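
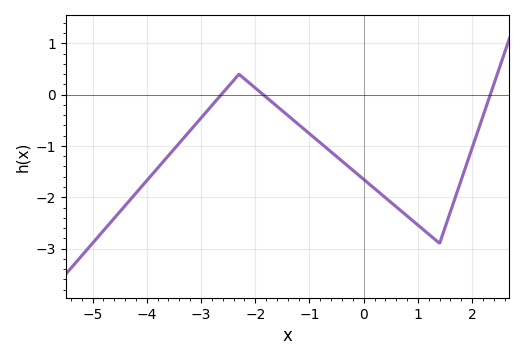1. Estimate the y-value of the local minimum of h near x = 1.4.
-2.9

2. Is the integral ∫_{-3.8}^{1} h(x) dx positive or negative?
negative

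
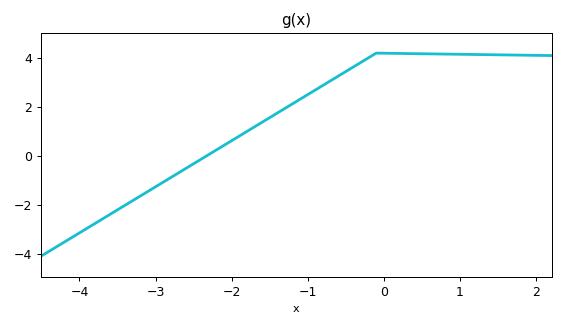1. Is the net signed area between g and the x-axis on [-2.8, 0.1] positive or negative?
positive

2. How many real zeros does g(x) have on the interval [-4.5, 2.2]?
1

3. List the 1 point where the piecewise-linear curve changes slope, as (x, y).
(-0.1, 4.2)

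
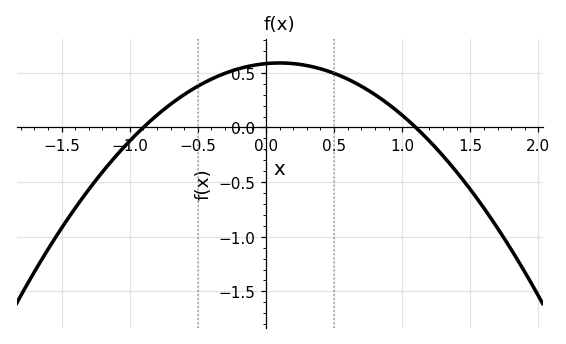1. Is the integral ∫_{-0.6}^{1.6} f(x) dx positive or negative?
positive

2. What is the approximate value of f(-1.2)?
-0.407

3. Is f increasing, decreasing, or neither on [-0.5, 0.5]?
neither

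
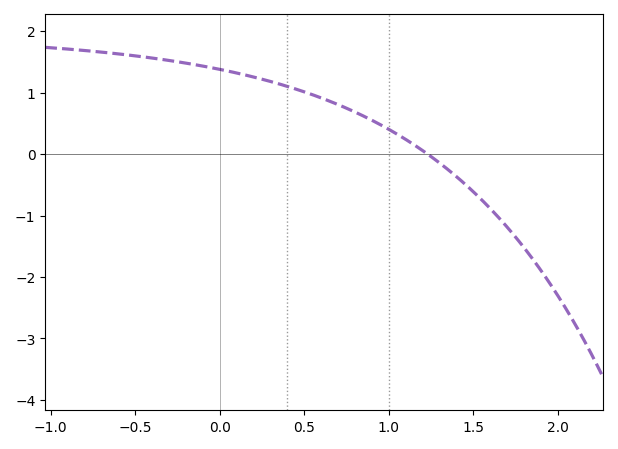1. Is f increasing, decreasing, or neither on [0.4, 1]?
decreasing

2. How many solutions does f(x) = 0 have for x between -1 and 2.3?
1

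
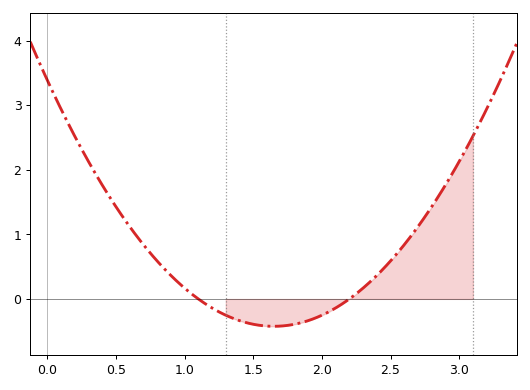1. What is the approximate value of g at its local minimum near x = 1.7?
-0.424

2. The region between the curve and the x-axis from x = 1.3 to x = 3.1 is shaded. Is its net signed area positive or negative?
positive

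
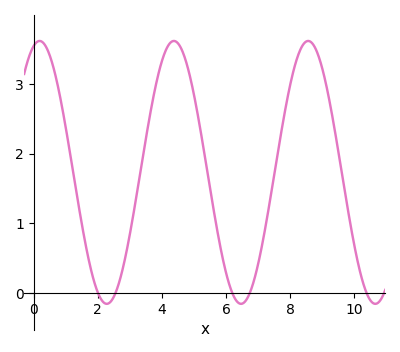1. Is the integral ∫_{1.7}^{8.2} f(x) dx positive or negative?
positive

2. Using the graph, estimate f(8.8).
3.5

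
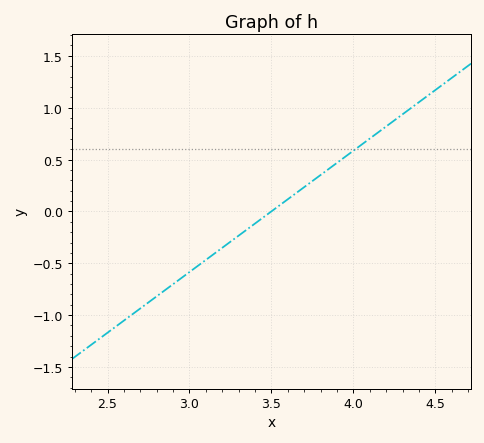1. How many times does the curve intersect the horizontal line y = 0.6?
1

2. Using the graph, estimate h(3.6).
0.117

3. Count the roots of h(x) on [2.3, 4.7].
1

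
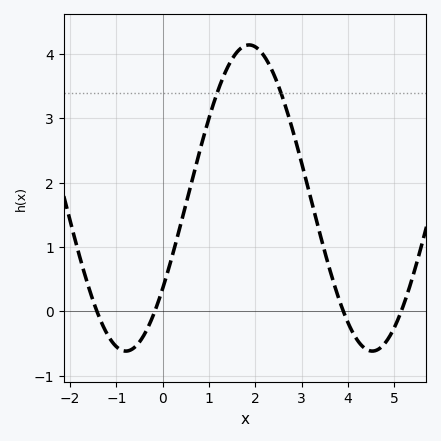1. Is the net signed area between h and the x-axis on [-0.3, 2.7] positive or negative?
positive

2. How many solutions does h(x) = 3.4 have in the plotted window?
2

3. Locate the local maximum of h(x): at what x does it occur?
1.87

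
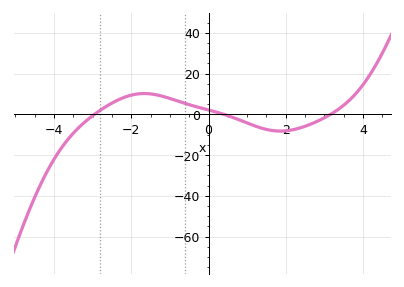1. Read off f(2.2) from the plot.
-8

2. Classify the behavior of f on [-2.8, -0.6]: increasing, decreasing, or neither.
neither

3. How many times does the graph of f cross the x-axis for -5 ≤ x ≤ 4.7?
3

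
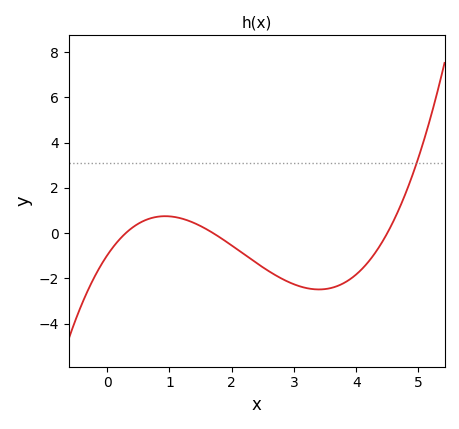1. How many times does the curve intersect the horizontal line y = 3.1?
1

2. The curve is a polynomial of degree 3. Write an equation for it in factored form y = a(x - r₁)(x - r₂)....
y = 0.43(x - 0.3)(x - 1.7)(x - 4.5)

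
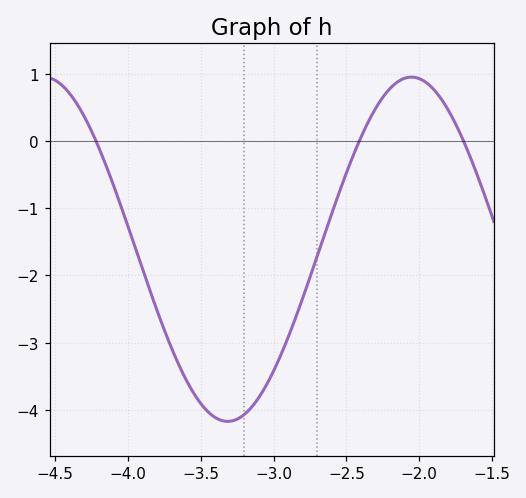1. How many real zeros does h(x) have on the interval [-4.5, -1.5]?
3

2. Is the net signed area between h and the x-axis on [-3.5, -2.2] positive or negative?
negative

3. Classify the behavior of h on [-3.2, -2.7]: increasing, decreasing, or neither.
increasing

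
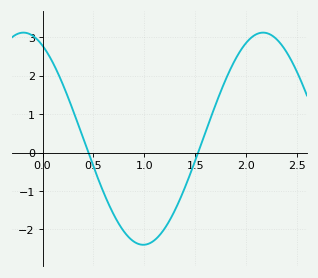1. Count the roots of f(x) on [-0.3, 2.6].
2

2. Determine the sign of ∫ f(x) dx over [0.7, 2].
negative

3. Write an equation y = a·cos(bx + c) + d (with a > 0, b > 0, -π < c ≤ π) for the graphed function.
y = 2.76cos(2.67x + 0.502) + 0.36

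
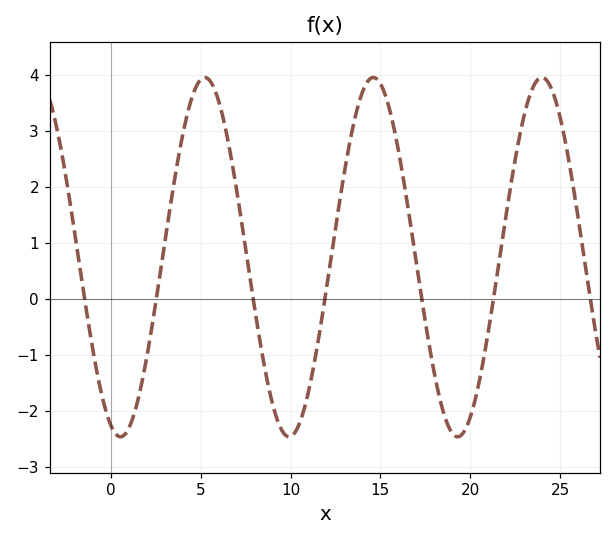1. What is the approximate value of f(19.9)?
-2.2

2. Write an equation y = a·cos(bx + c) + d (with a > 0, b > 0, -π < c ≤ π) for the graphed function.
y = 3.21cos(0.67x + 2.78) + 0.75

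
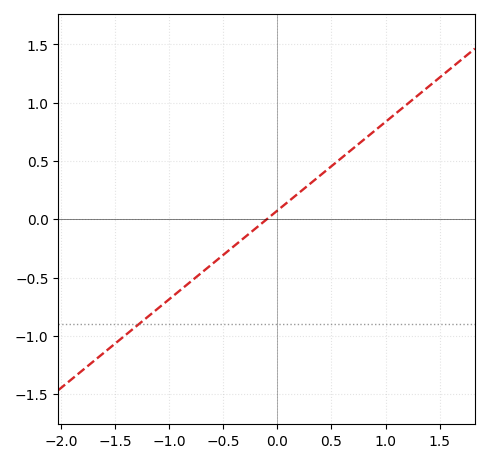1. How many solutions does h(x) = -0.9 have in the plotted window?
1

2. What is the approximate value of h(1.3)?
1.06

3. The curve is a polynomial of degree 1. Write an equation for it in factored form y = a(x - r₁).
y = 0.76(x + 0.1)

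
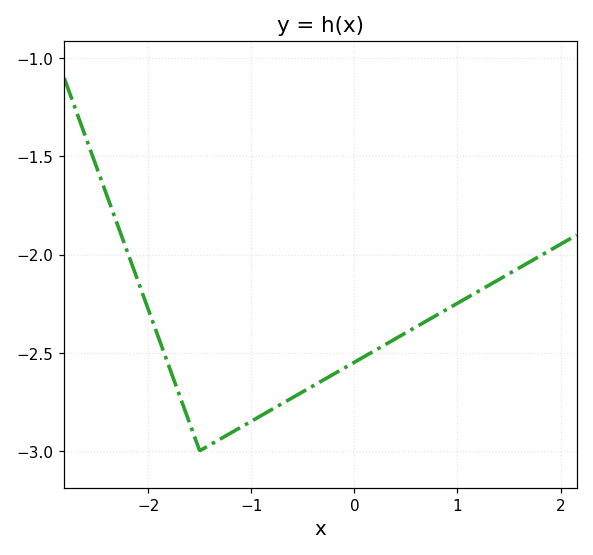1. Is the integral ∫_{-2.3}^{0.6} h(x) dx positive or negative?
negative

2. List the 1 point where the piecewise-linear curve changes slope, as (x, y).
(-1.5, -3)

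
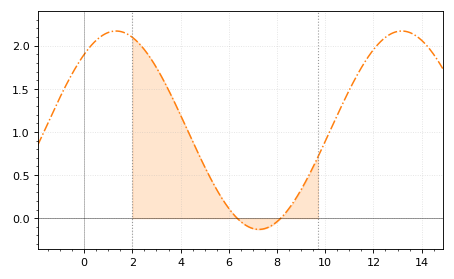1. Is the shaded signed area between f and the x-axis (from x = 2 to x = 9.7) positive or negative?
positive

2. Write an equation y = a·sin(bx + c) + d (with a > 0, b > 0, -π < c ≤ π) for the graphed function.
y = 1.15sin(0.53x + 0.87) + 1.02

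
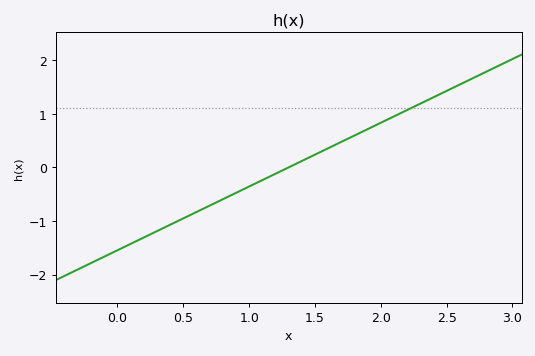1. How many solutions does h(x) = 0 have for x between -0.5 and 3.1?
1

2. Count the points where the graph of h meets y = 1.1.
1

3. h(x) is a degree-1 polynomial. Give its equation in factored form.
y = 1.19(x - 1.3)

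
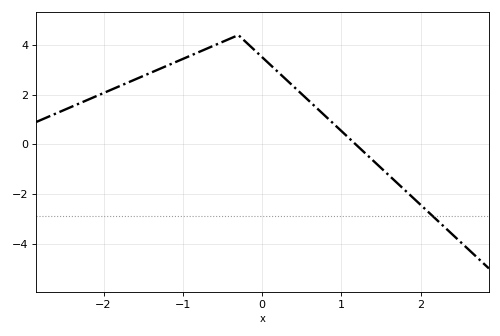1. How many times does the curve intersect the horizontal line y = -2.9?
1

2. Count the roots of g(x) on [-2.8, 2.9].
1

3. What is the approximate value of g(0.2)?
3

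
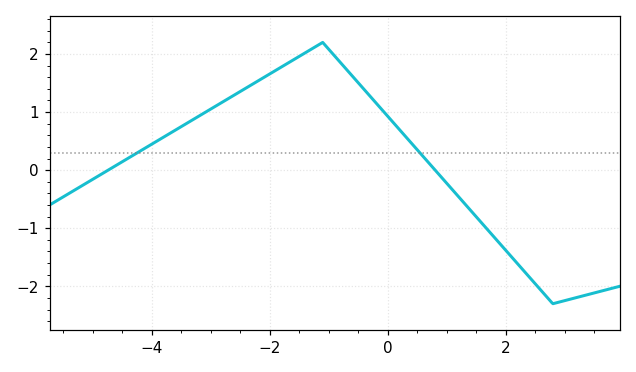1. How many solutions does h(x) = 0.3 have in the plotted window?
2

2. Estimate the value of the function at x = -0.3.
1.28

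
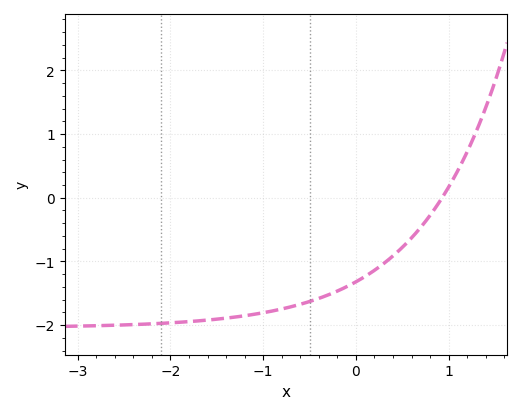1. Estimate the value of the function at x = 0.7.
-0.5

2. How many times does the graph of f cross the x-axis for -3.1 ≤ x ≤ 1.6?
1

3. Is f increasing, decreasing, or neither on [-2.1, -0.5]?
increasing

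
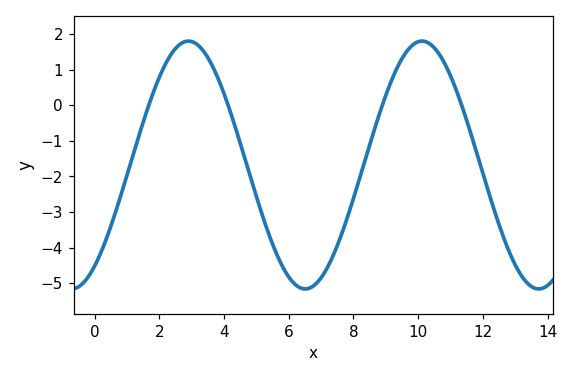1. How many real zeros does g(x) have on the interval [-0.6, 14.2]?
4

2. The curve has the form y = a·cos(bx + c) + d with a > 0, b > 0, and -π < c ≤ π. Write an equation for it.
y = 3.48cos(0.87x - 2.5) - 1.68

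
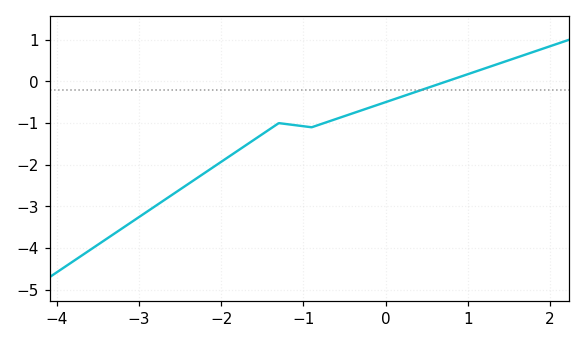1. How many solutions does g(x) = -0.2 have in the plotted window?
1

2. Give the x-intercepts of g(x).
0.7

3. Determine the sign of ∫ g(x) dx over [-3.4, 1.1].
negative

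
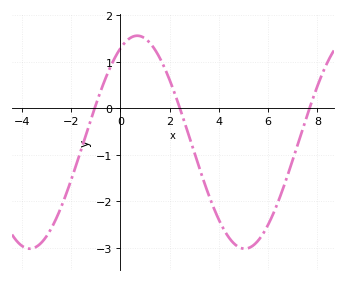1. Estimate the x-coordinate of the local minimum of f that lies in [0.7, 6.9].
5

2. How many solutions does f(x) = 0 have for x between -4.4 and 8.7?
3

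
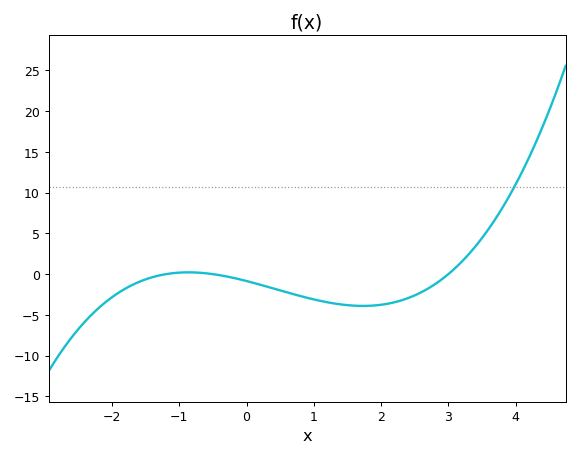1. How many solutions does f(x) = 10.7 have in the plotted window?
1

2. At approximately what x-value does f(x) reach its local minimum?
1.8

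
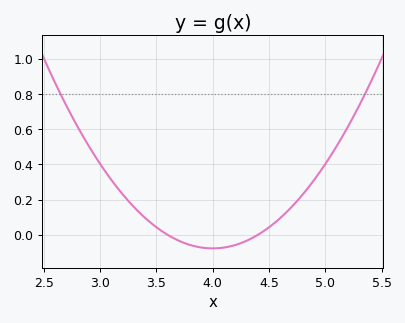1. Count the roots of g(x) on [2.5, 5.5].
2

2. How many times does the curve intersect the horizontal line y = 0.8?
2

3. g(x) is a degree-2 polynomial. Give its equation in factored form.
y = 0.48(x - 3.6)(x - 4.4)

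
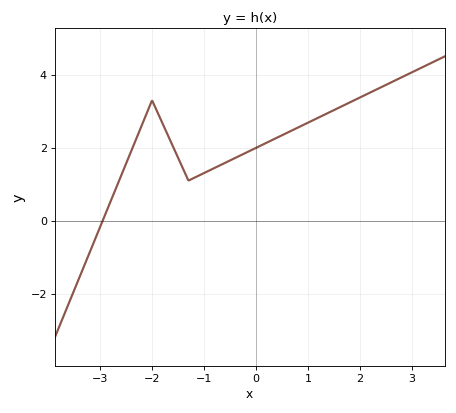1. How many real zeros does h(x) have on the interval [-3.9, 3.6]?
1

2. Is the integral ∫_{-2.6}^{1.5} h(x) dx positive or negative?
positive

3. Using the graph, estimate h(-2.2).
2.61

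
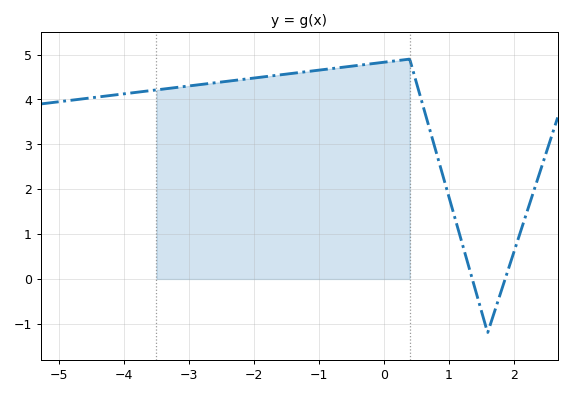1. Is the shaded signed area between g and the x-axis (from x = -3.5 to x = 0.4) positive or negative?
positive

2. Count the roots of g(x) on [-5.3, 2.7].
2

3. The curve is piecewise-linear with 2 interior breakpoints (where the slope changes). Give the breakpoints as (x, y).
(0.4, 4.9); (1.6, -1.2)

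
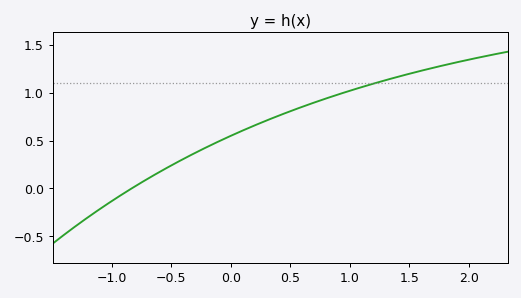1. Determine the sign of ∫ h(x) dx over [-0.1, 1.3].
positive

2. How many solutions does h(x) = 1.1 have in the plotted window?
1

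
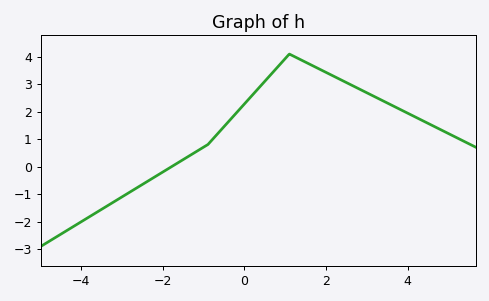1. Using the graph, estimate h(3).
2.69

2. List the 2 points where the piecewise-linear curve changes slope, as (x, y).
(-0.9, 0.8); (1.1, 4.1)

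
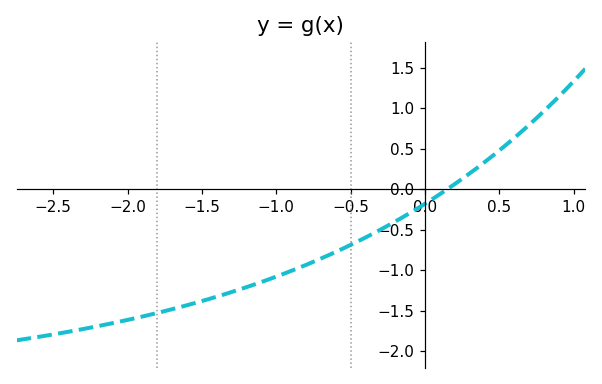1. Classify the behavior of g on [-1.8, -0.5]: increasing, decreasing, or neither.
increasing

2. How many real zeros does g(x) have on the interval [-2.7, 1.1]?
1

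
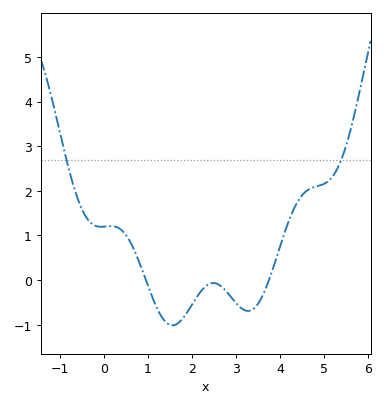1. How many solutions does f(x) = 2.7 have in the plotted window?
2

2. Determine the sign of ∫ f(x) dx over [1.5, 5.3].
positive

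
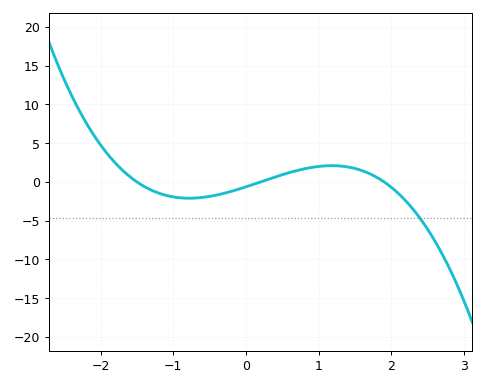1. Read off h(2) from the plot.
-0.5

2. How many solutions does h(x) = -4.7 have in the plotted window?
1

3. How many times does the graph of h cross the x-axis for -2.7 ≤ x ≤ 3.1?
3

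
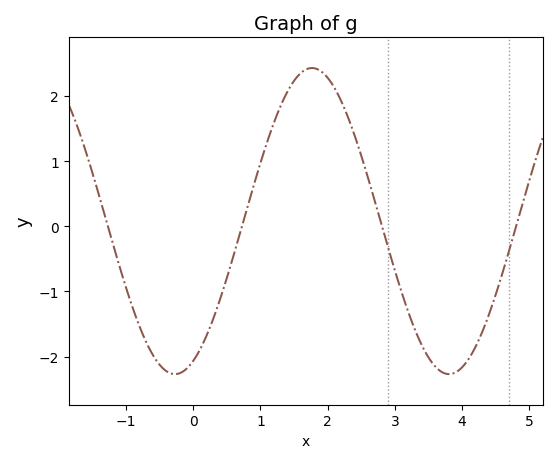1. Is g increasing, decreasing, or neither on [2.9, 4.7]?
neither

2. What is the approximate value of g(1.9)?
2.4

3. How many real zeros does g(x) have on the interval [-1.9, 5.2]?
4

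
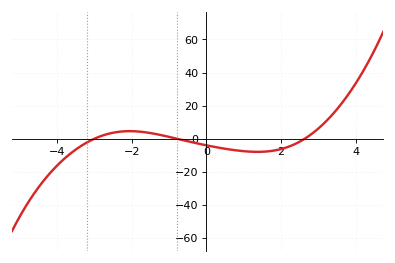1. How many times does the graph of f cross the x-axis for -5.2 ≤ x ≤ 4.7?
3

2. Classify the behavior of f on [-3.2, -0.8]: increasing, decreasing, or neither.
neither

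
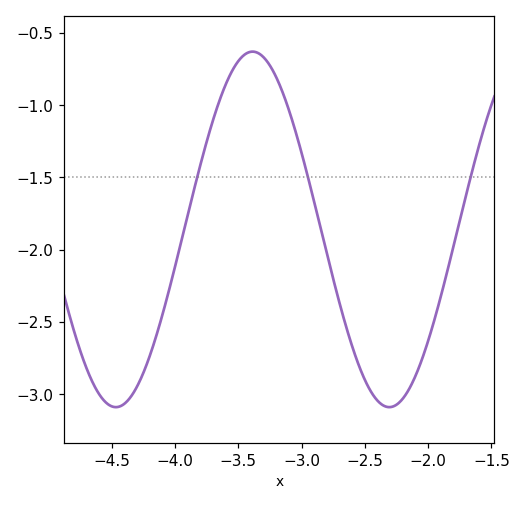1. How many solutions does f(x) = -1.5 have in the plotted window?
3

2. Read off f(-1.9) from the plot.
-2.32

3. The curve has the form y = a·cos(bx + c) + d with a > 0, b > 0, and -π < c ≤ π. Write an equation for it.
y = 1.23cos(2.91x - 2.71) - 1.86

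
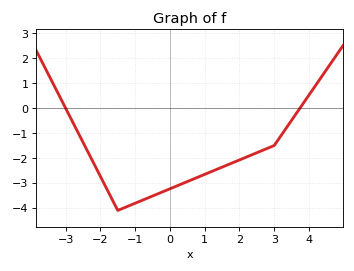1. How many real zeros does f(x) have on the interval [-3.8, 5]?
2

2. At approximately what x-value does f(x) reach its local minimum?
-1.4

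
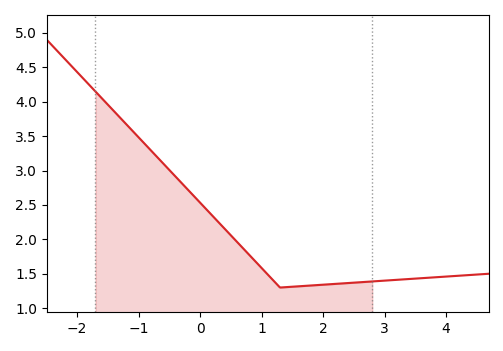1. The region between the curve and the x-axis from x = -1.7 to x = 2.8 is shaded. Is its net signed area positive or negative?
positive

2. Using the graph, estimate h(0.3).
2.25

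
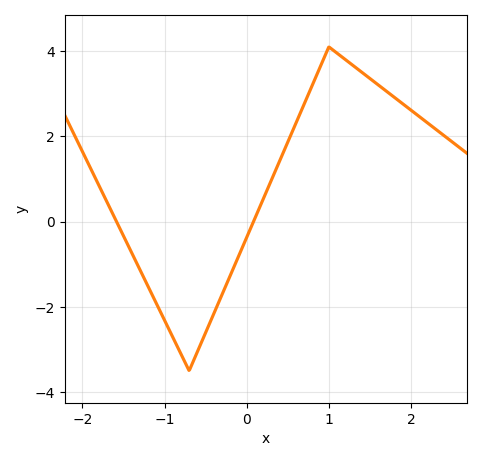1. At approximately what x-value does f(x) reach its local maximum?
1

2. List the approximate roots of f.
-1.6, 0.1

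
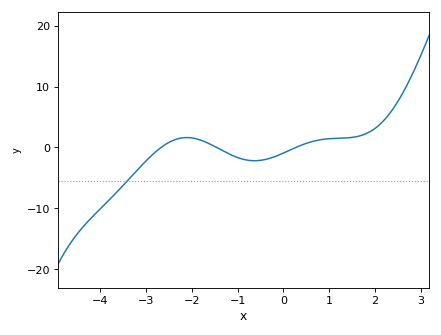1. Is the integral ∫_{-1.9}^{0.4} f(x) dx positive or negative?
negative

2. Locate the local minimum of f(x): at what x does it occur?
-0.628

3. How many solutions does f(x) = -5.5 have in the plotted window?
1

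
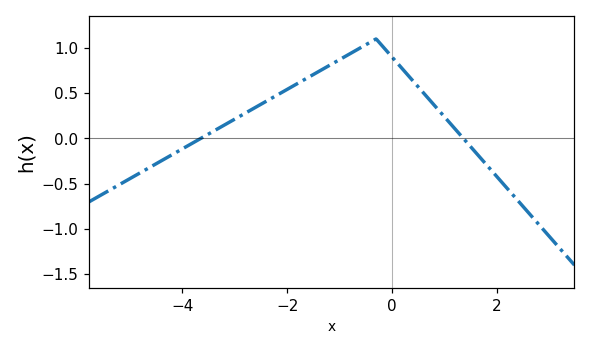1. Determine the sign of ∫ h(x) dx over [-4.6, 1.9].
positive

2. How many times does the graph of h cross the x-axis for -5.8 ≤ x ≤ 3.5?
2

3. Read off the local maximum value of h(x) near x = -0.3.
1.1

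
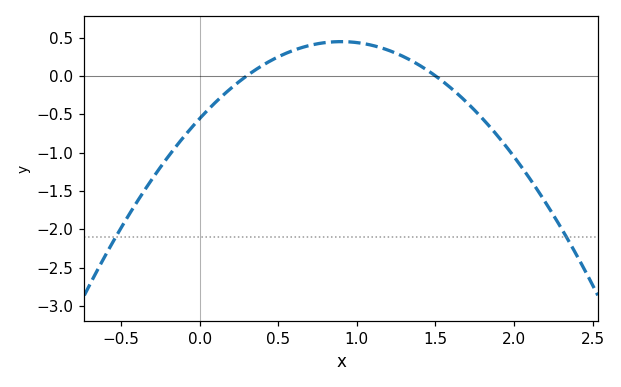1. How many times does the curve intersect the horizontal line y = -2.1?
2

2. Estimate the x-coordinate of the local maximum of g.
0.9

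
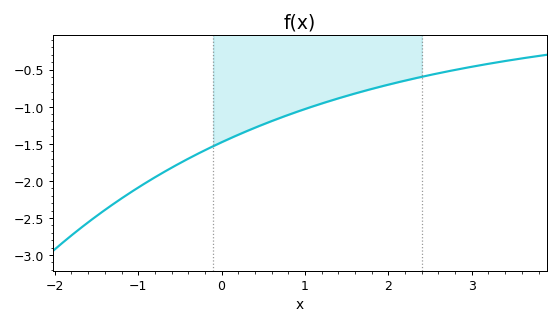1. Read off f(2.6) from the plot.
-0.55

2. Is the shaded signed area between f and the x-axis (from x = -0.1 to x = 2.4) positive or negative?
negative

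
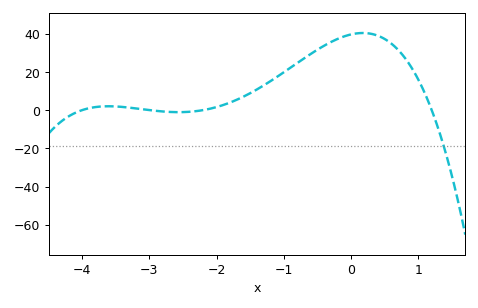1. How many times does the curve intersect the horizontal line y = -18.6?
1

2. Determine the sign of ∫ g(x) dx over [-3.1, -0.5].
positive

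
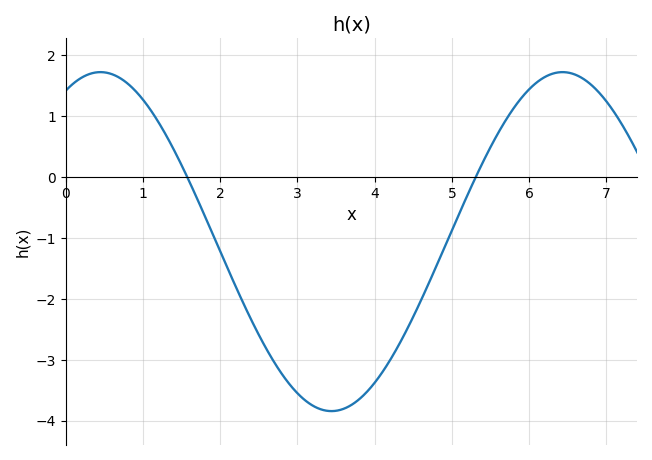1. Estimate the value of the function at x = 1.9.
-0.9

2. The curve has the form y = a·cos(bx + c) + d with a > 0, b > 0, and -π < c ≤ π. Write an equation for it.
y = 2.78cos(1.1x - 0.47) - 1.06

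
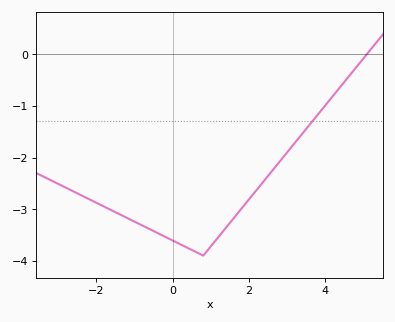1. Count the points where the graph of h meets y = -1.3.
1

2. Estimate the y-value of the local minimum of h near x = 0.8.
-3.9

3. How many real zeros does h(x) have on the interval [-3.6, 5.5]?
1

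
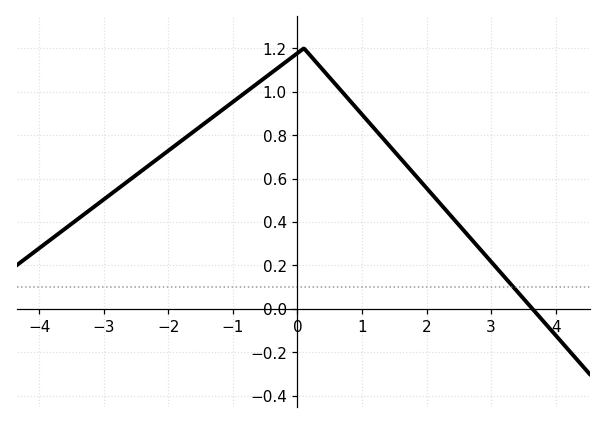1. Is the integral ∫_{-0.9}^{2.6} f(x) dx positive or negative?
positive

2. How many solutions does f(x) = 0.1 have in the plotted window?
1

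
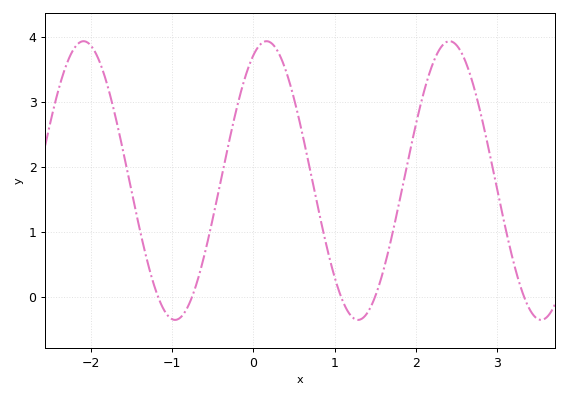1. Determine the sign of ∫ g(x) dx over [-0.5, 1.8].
positive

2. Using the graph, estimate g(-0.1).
3.4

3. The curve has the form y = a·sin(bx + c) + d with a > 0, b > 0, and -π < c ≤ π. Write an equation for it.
y = 2.15sin(2.8x + 1.1) + 1.79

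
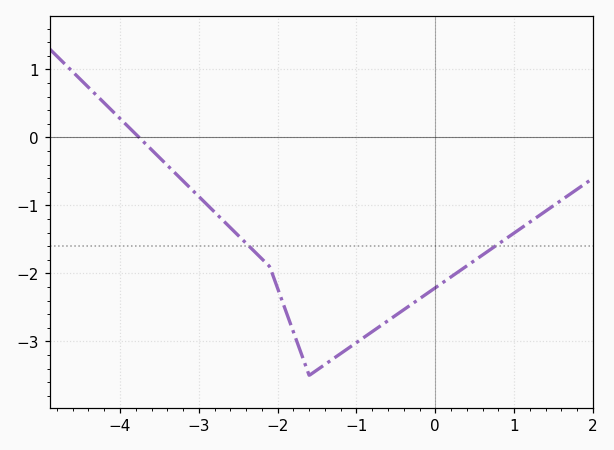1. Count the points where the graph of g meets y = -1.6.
2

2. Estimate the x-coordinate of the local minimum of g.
-1.6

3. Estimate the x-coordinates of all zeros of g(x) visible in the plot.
-3.8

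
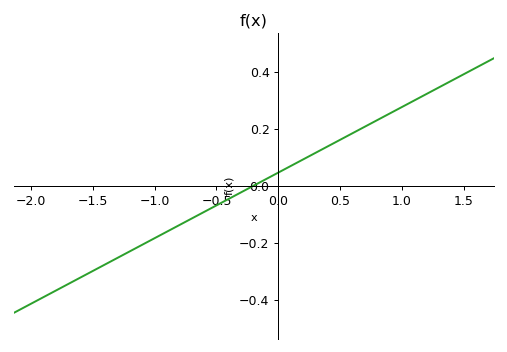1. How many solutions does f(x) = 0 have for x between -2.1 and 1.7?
1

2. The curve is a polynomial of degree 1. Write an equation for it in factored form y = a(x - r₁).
y = 0.23(x + 0.2)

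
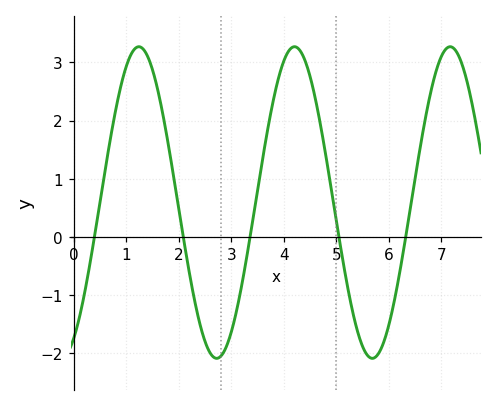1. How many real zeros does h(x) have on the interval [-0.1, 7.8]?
5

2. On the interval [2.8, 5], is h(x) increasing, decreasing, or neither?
neither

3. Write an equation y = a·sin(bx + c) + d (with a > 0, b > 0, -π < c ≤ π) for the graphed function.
y = 2.68sin(2.1x - 1.1) + 0.59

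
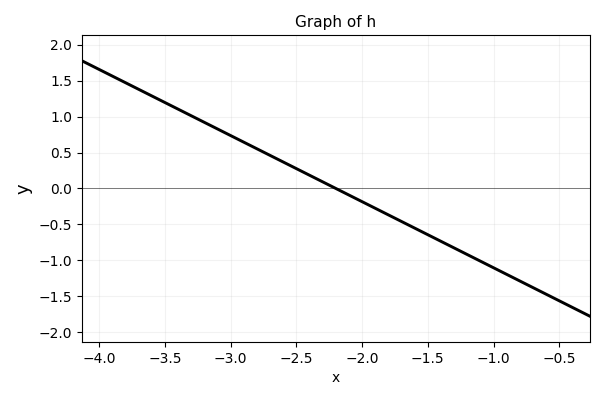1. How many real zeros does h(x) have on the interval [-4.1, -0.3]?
1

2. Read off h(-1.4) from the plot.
-0.736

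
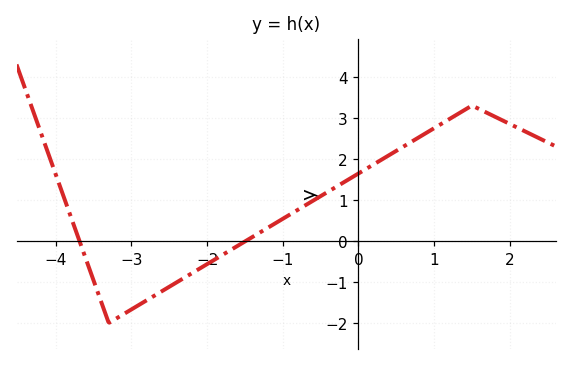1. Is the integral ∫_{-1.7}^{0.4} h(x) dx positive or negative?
positive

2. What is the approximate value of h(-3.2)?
-1.89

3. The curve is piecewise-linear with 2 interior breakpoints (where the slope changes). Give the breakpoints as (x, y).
(-3.3, -2); (1.5, 3.3)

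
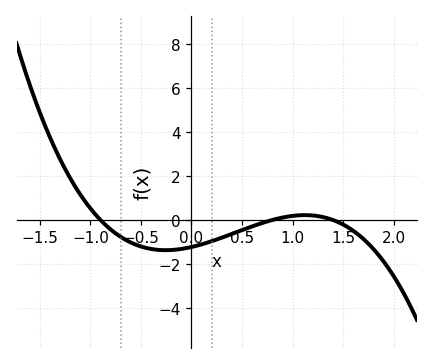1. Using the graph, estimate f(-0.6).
-1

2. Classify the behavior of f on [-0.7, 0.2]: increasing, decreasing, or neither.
neither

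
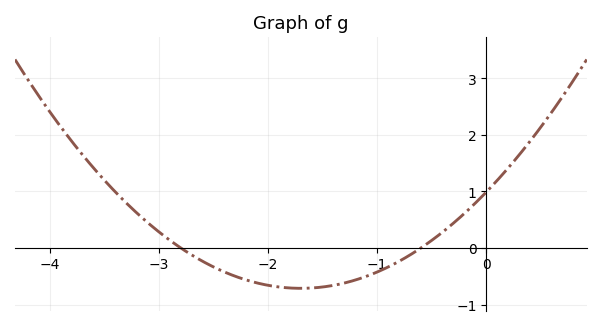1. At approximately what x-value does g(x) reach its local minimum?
-1.7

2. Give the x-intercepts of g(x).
-2.8, -0.6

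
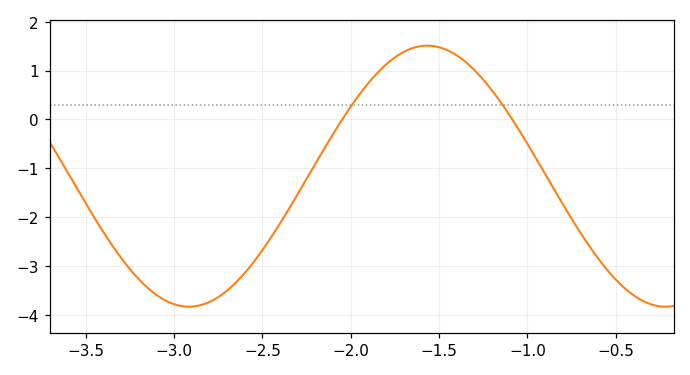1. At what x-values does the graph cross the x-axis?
-2.05, -1.09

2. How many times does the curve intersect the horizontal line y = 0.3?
2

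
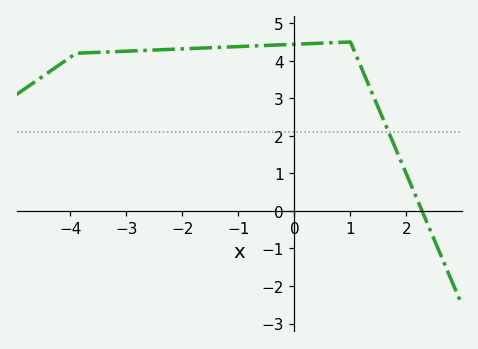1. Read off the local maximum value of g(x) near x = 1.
4.5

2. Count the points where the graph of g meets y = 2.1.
1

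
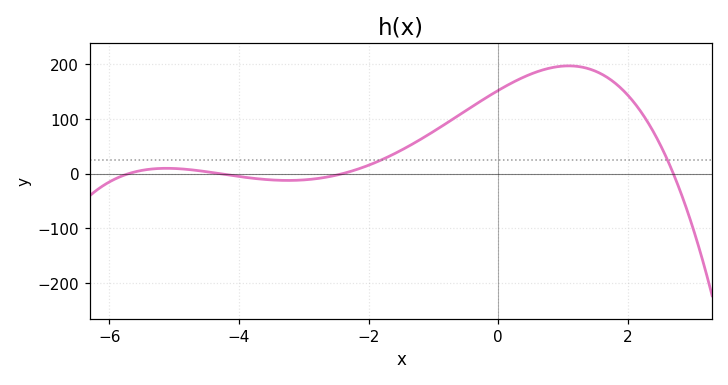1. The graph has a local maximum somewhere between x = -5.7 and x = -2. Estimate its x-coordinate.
-5.2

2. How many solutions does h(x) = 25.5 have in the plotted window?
2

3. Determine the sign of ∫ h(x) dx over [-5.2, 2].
positive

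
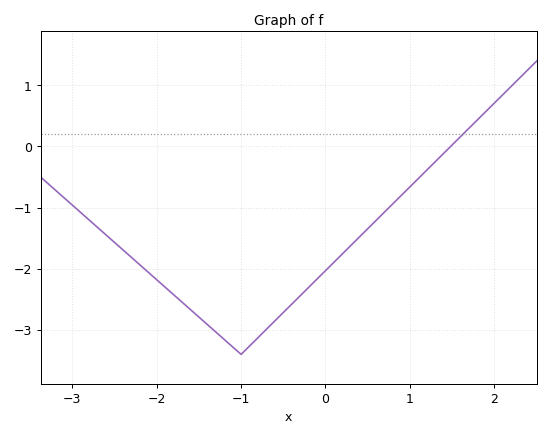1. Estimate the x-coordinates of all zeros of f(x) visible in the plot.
1.5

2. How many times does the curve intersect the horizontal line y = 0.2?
1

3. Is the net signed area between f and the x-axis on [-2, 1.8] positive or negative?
negative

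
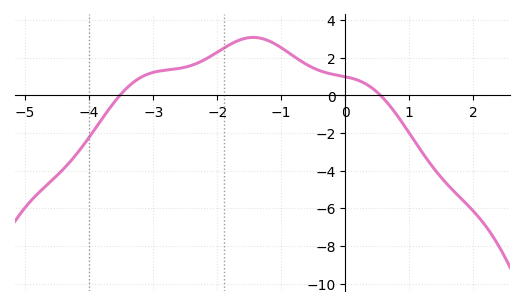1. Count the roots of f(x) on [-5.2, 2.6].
2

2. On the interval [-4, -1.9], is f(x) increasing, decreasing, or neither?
increasing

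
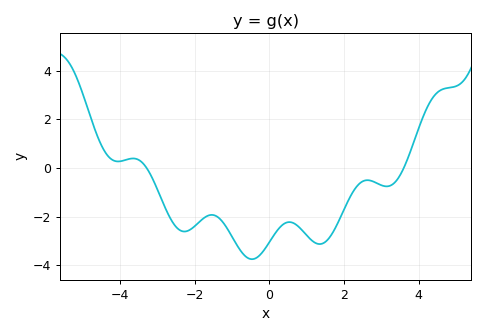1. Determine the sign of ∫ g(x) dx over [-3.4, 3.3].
negative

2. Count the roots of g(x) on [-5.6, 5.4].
2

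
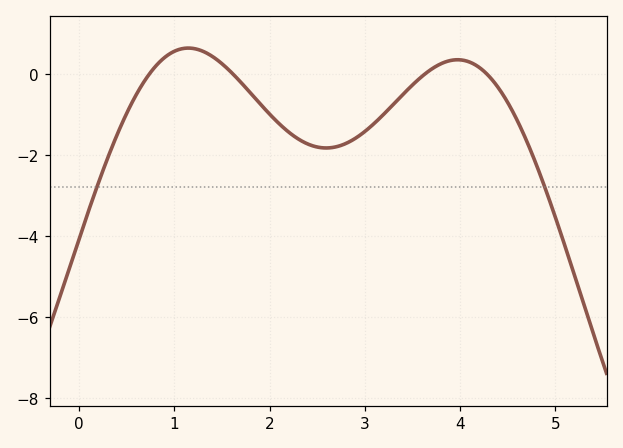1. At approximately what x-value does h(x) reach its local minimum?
2.59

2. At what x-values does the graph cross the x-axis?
0.738, 1.62, 3.63, 4.28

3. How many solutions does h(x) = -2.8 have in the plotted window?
2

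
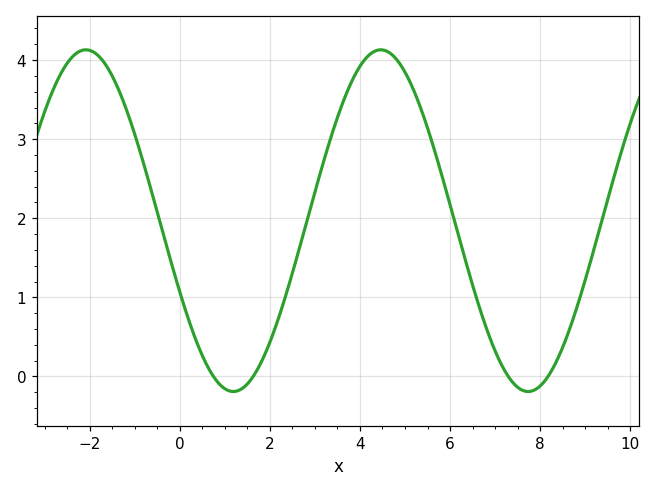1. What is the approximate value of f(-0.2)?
1.5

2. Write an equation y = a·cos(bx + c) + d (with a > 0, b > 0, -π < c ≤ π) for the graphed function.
y = 2.16cos(0.96x + 2) + 1.97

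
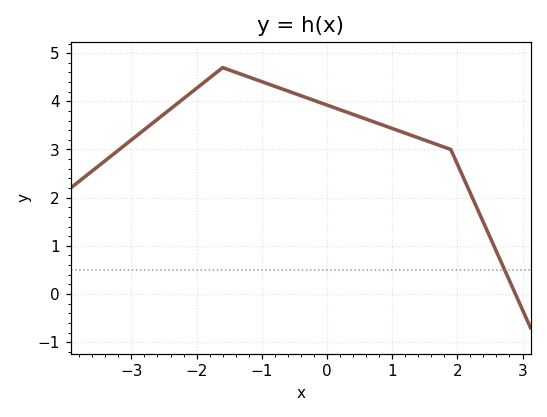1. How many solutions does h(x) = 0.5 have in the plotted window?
1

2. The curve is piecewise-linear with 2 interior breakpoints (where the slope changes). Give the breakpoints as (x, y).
(-1.6, 4.7); (1.9, 3)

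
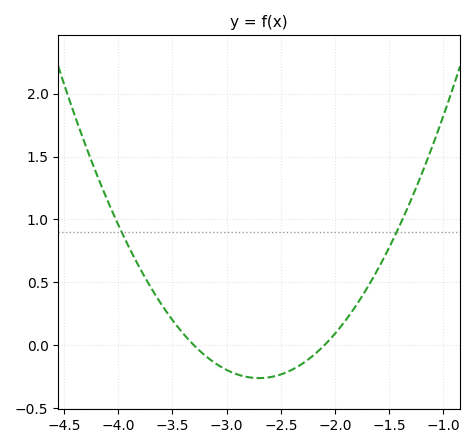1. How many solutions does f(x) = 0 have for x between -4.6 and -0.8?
2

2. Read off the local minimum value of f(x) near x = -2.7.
-0.259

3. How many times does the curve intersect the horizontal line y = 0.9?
2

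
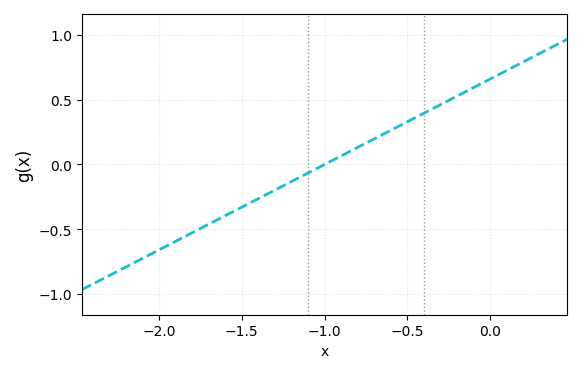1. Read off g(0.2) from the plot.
0.8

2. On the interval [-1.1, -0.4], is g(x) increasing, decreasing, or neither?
increasing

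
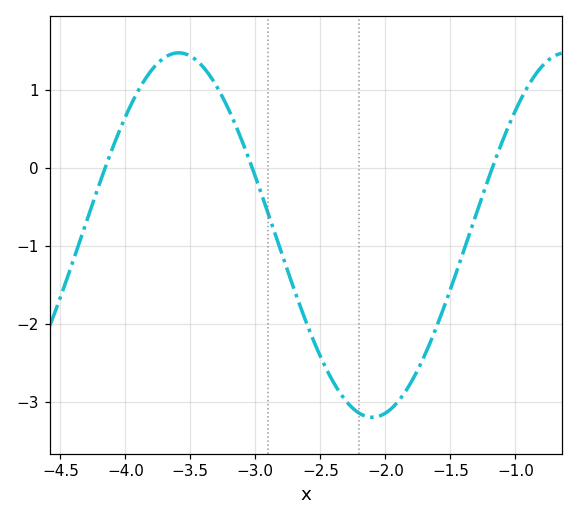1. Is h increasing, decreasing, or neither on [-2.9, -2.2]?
decreasing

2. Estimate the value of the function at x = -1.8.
-2.74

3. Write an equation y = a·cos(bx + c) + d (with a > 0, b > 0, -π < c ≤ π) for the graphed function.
y = 2.34cos(2.11x + 1.29) - 0.86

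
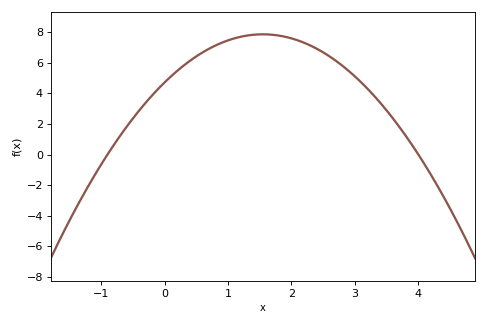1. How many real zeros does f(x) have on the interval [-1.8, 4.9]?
2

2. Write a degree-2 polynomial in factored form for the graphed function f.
y = -1.31(x + 0.9)(x - 4)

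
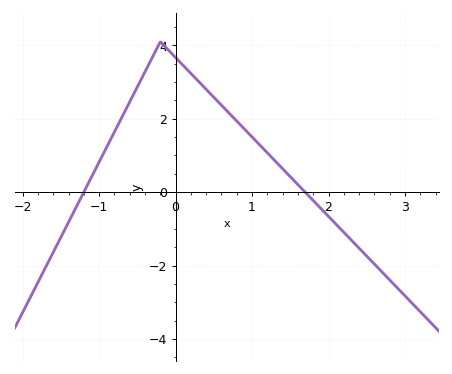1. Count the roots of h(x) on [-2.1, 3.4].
2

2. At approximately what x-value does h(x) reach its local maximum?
-0.2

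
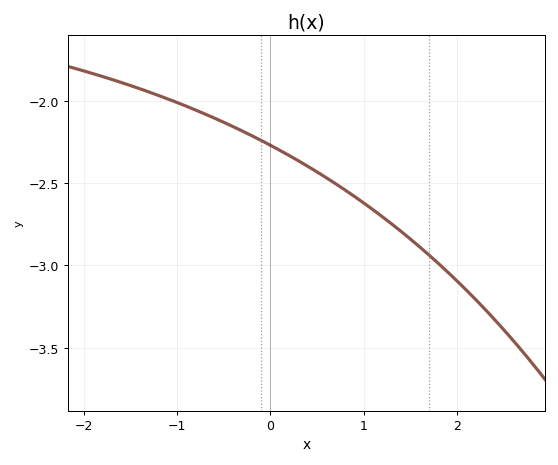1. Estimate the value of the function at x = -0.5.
-2.13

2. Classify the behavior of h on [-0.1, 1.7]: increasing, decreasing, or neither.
decreasing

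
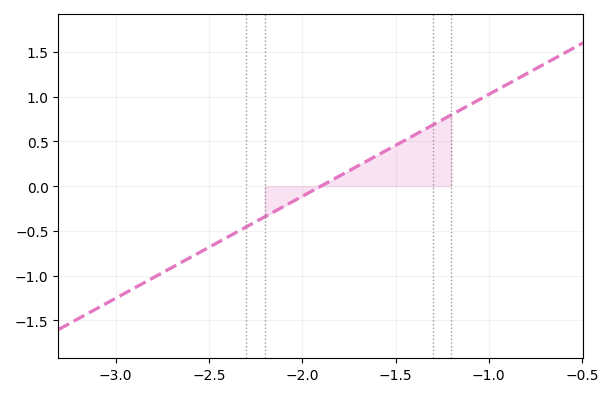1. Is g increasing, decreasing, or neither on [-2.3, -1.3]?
increasing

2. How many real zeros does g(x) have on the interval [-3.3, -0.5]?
1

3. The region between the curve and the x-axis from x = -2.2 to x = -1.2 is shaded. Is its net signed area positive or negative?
positive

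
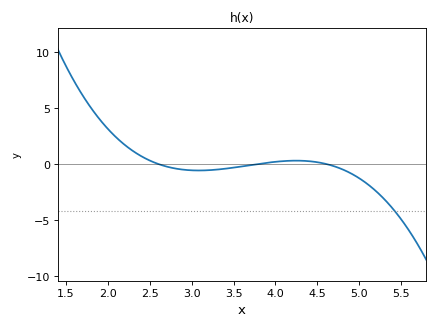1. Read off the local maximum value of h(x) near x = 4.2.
0.291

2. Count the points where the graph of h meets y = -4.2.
1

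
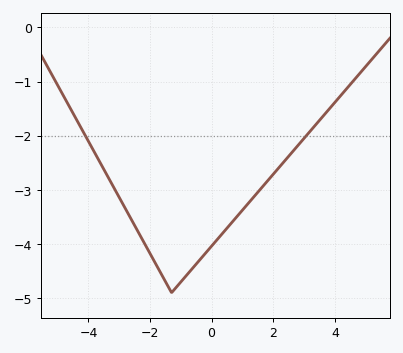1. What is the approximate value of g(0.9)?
-3.44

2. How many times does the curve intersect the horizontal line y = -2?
2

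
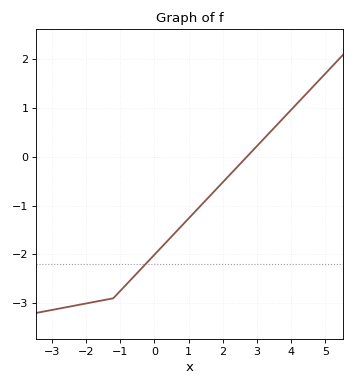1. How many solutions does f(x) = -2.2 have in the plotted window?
1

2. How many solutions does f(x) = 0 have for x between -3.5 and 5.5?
1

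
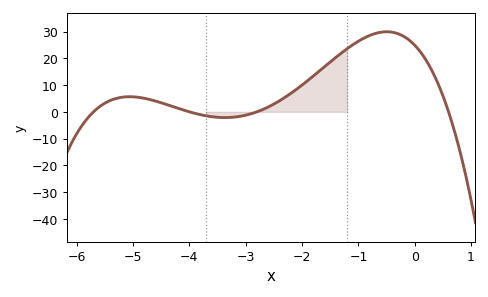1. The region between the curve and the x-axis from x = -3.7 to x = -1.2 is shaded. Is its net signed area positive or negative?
positive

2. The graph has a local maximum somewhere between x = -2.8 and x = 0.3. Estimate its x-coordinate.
-0.5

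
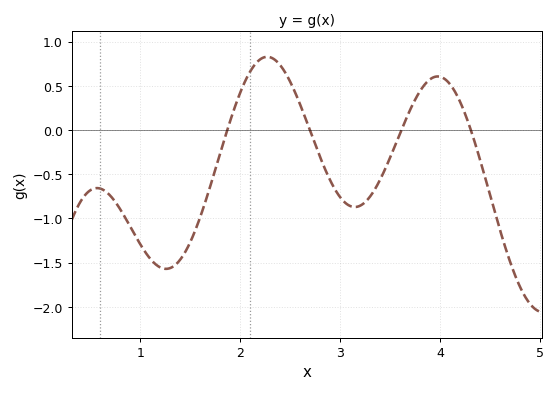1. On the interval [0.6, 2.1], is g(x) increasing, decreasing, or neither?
neither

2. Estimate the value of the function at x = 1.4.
-1.47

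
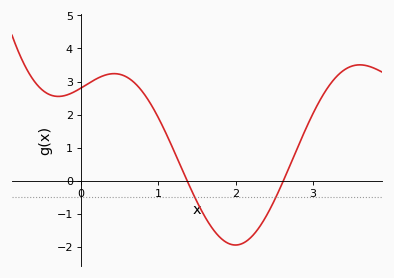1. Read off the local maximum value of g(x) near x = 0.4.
3.2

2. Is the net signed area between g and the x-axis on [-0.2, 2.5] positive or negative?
positive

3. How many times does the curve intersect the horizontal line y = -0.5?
2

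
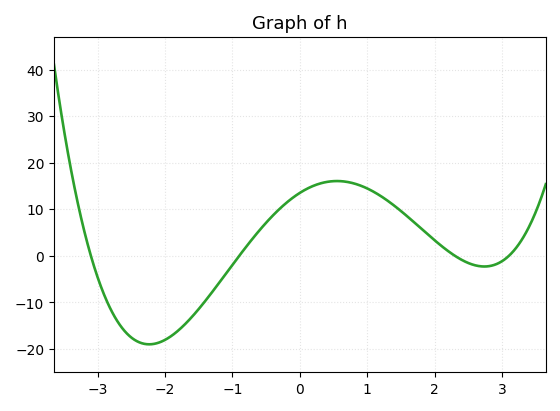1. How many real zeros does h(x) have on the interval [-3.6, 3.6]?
4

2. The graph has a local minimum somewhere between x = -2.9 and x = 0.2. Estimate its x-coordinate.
-2.24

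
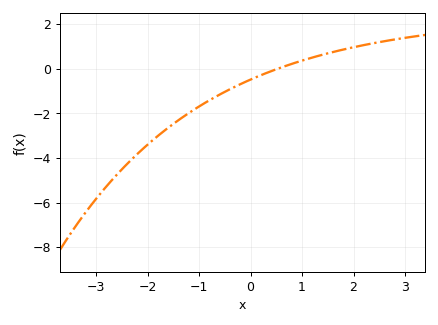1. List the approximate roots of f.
0.5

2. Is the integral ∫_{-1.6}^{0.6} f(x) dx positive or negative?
negative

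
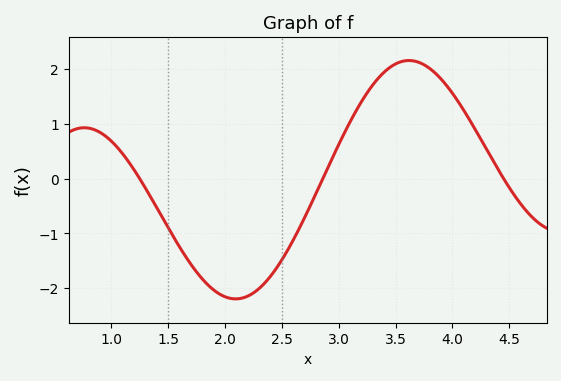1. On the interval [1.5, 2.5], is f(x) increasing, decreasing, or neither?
neither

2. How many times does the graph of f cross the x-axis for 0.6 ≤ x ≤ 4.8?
3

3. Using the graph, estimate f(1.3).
-0.2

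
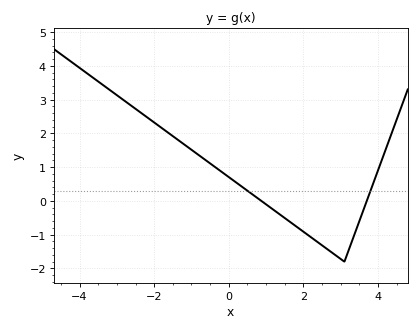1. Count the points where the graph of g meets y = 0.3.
2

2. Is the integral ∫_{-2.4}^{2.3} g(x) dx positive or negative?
positive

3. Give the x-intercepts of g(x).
0.8, 3.6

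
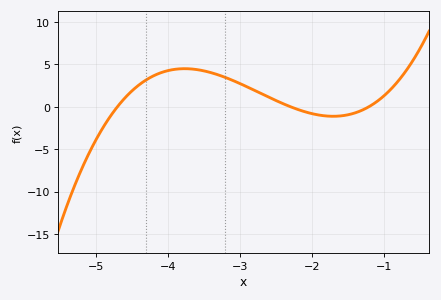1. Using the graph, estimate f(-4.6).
0.993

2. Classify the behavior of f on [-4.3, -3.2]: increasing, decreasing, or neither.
neither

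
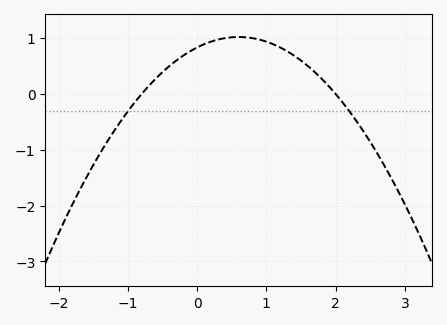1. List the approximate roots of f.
-0.8, 2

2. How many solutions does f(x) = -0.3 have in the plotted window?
2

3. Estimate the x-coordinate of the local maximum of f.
0.6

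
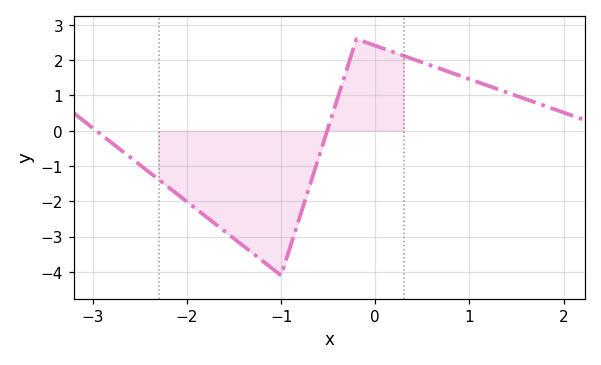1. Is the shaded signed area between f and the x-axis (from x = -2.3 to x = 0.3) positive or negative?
negative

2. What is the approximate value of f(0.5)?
1.94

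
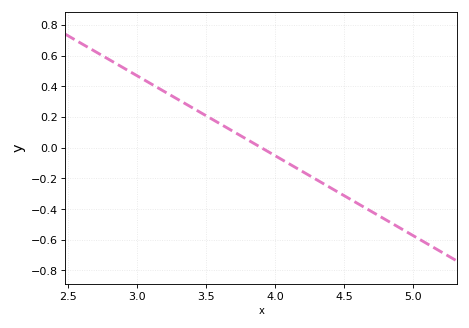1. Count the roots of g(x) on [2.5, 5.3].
1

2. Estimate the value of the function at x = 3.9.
0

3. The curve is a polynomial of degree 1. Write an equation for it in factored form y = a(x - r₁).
y = -0.52(x - 3.9)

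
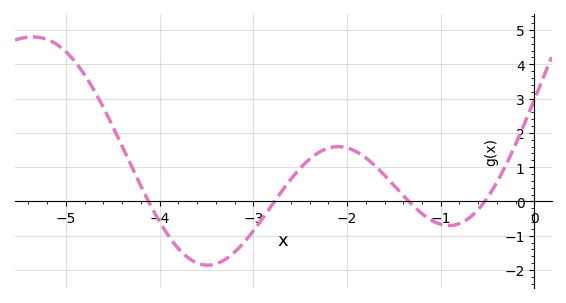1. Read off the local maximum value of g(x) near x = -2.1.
1.6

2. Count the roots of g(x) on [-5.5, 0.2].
4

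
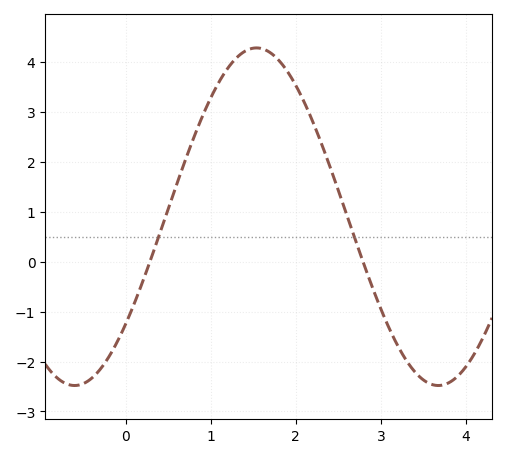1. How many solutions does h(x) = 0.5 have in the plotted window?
2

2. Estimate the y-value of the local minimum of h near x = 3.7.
-2.48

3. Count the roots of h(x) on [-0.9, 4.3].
2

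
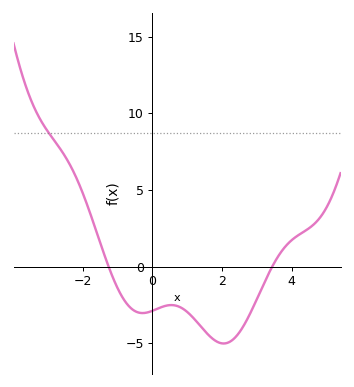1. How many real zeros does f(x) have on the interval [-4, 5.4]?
2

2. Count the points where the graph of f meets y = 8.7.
1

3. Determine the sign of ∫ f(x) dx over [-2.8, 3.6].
negative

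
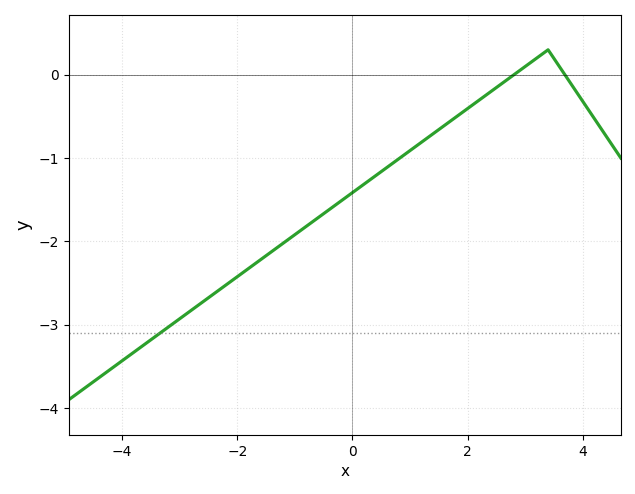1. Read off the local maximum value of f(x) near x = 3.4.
0.3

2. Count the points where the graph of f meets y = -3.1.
1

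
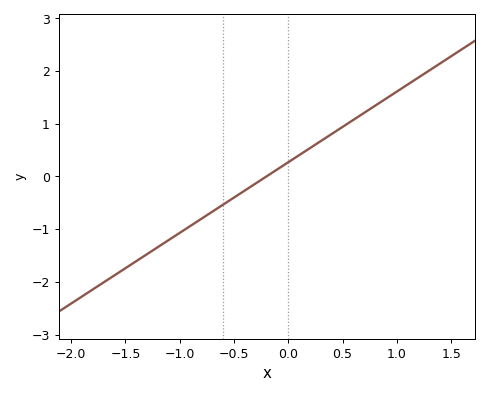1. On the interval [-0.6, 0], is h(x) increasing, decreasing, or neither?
increasing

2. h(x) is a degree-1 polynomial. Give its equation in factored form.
y = 1.34(x + 0.2)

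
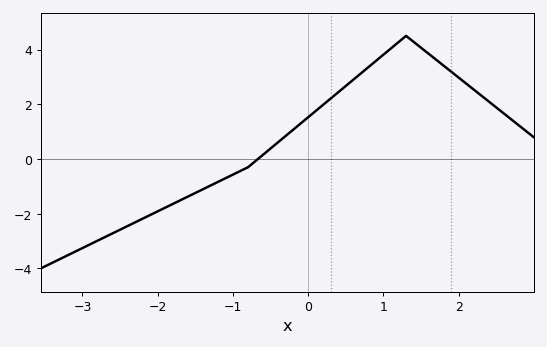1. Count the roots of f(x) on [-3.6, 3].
1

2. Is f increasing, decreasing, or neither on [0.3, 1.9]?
neither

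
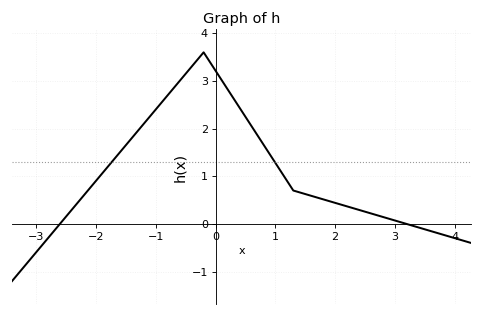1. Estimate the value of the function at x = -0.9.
2.6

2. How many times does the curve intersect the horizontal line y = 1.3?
2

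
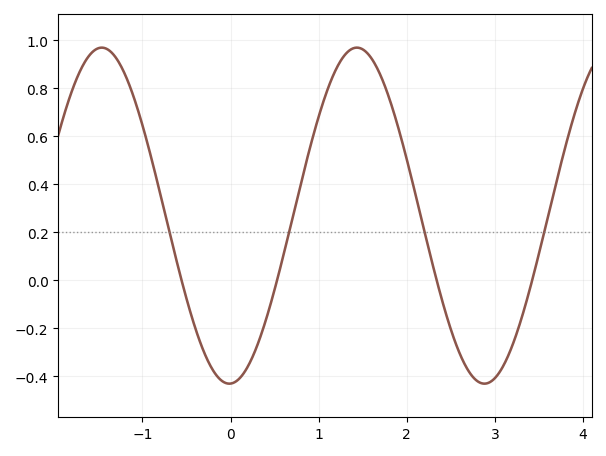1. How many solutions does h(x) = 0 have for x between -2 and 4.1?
4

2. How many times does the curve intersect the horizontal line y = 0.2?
4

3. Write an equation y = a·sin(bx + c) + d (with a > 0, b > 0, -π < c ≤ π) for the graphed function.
y = 0.7sin(2.2x - 1.5) + 0.27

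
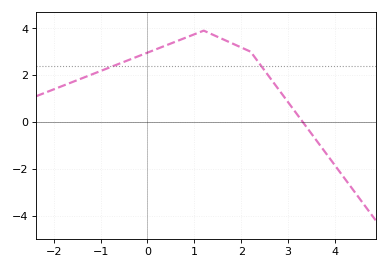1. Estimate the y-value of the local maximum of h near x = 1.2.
3.8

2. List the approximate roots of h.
3.3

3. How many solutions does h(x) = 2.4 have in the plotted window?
2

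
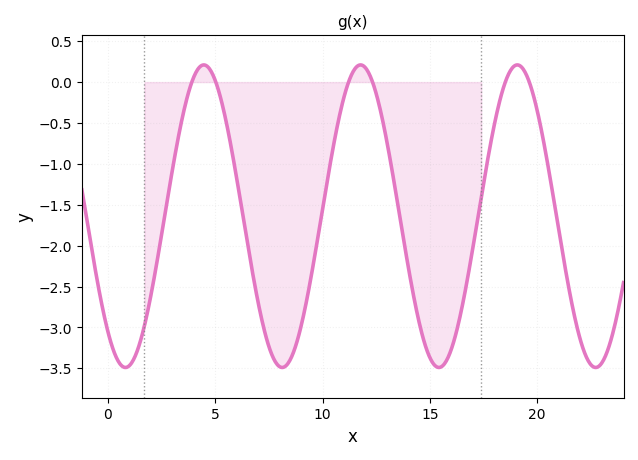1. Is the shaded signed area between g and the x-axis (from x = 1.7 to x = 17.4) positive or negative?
negative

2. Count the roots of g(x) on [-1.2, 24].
6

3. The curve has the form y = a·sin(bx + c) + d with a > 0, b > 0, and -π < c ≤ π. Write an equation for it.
y = 1.85sin(0.86x - 2.27) - 1.64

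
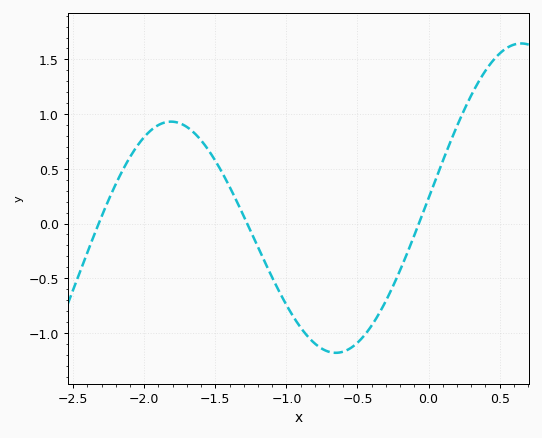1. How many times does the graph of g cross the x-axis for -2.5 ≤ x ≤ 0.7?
3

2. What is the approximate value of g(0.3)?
1.15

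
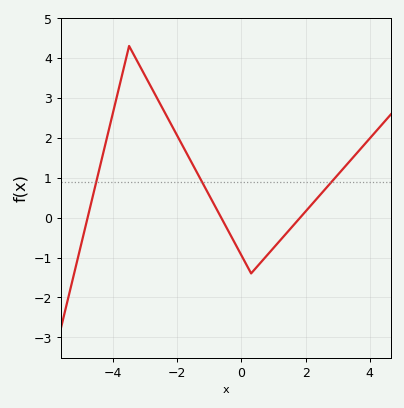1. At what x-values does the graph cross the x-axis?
-4.79, -0.633, 1.83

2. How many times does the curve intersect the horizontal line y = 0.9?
3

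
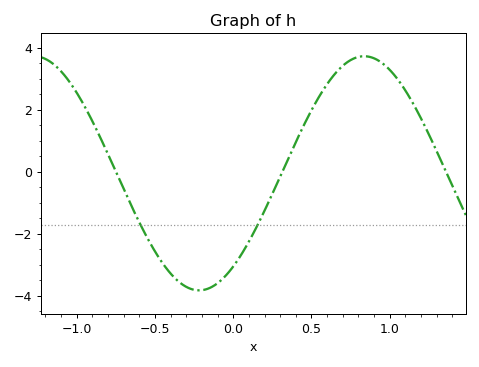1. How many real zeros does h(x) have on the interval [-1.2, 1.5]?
3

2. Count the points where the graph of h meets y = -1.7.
2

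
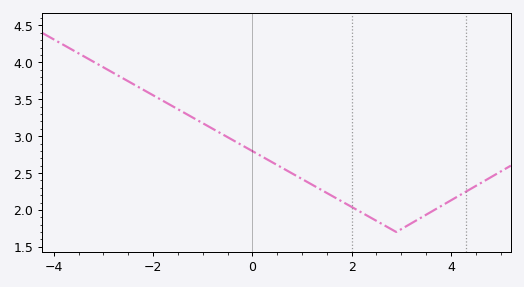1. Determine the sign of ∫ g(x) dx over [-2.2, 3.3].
positive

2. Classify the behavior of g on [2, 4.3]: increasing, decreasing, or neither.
neither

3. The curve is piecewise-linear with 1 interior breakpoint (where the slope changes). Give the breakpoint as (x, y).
(2.9, 1.7)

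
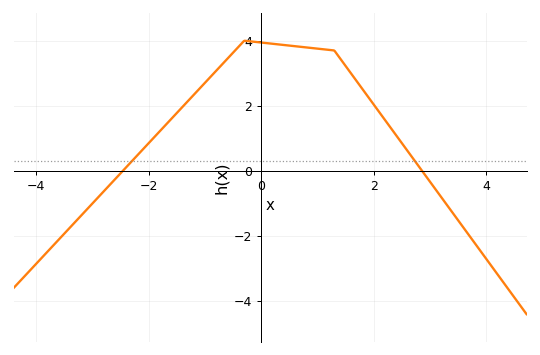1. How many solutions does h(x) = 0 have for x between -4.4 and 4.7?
2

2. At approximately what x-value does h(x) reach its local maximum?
-0.2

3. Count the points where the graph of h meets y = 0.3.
2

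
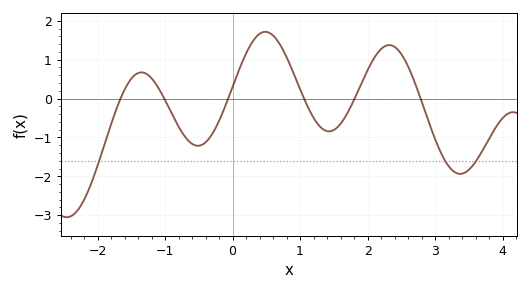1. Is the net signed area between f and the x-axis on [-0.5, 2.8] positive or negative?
positive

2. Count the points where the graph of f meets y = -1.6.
3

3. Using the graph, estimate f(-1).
0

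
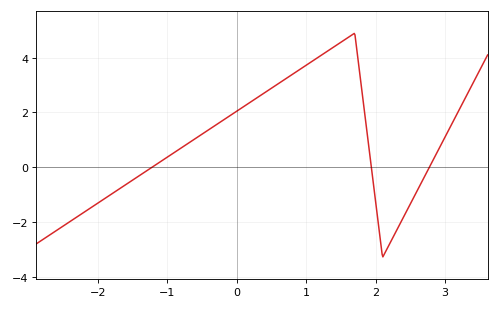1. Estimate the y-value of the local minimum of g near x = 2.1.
-3.2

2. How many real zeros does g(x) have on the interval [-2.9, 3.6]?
3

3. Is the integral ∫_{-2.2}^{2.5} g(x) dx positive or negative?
positive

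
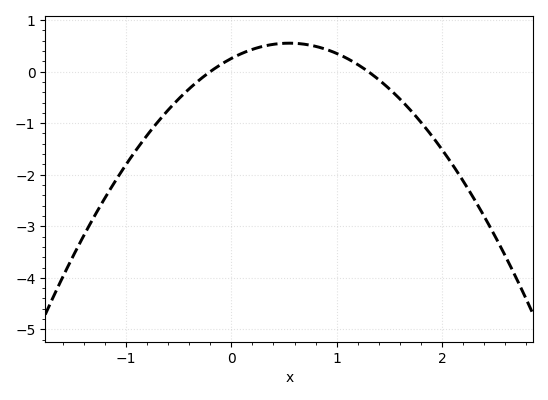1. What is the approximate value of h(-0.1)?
0.1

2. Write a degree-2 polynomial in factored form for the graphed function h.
y = -0.98(x + 0.2)(x - 1.3)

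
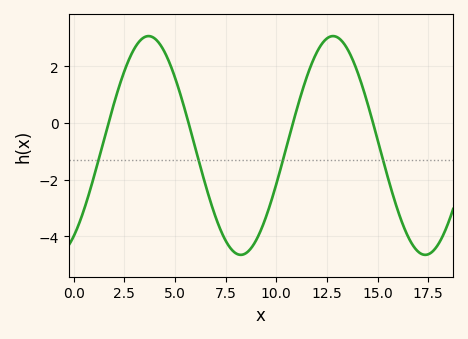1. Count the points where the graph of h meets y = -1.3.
4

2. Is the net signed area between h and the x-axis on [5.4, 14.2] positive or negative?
negative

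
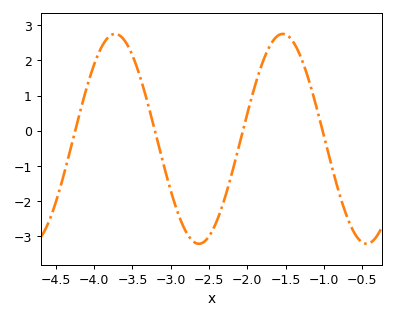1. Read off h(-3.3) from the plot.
0.783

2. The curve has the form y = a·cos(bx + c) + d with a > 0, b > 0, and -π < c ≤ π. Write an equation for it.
y = 2.98cos(2.87x - 1.87) - 0.23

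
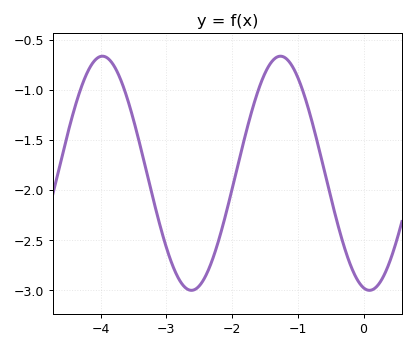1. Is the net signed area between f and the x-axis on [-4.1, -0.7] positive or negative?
negative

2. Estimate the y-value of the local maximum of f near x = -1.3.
-0.65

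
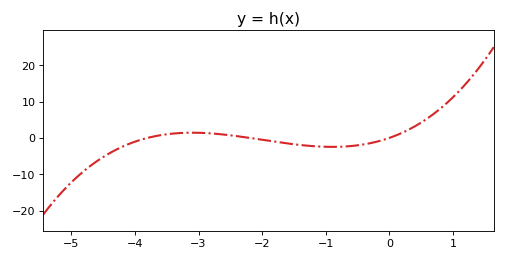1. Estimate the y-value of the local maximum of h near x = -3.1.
1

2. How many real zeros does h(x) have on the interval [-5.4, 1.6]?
3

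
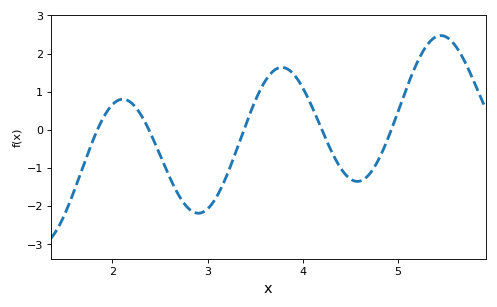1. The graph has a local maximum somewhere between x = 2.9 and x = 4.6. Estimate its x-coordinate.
3.78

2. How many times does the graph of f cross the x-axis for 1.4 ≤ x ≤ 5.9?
5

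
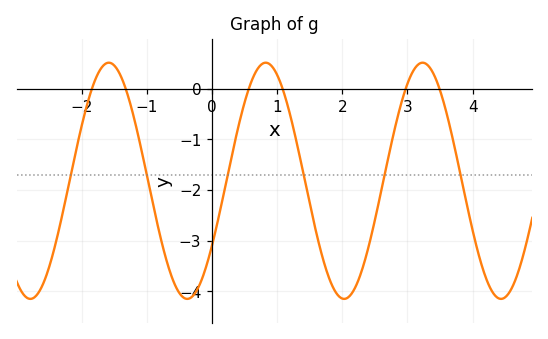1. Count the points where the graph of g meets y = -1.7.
6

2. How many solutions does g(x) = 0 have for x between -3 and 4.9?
6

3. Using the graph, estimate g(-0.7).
-3.4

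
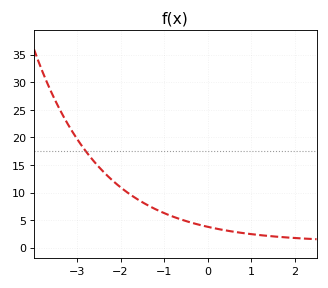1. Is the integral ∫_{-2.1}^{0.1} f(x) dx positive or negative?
positive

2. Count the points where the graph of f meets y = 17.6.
1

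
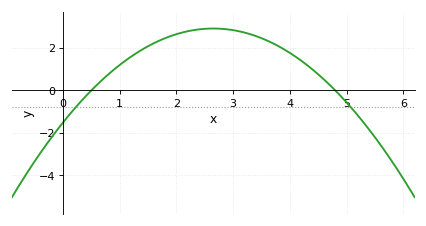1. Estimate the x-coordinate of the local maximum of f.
2.6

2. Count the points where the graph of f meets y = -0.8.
2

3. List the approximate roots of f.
0.5, 4.8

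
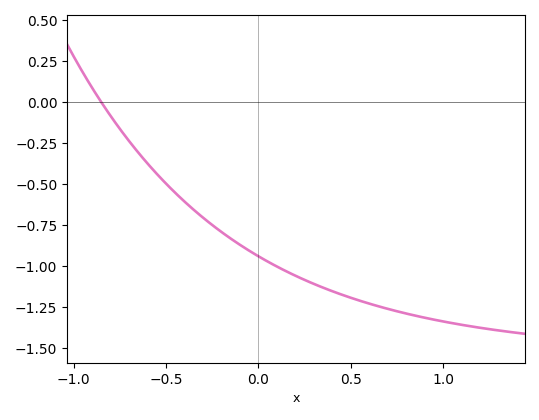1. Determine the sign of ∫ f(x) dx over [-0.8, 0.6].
negative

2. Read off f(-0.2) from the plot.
-0.8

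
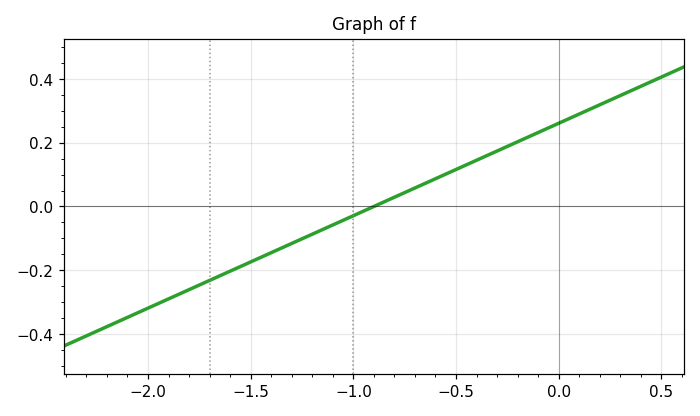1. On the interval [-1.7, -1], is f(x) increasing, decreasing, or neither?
increasing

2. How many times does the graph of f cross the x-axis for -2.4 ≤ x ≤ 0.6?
1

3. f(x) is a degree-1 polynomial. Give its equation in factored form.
y = 0.29(x + 0.9)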